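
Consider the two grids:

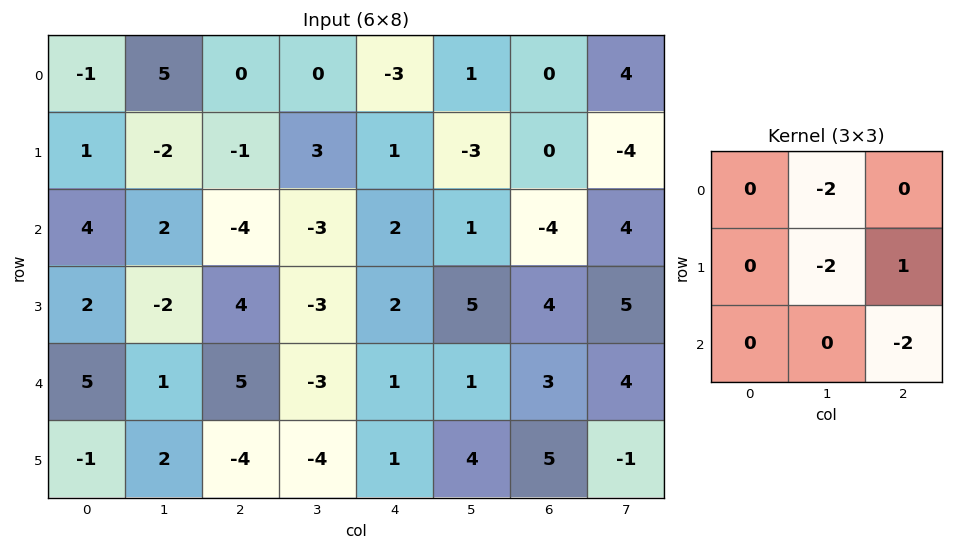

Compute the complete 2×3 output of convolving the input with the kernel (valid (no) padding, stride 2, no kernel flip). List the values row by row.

1 -9 12
-6 12 -14

Output[0,0]: The receptive field on the input at this output position is [-1 5 0 / 1 -2 -1 / 4 2 -4]. Elementwise product with the kernel and sum: 5·-2 + -2·-2 + -1·1 + -4·-2.
Output[0,1]: The receptive field on the input at this output position is [0 0 -3 / -1 3 1 / -4 -3 2]. Elementwise product with the kernel and sum: 0·-2 + 3·-2 + 1·1 + 2·-2.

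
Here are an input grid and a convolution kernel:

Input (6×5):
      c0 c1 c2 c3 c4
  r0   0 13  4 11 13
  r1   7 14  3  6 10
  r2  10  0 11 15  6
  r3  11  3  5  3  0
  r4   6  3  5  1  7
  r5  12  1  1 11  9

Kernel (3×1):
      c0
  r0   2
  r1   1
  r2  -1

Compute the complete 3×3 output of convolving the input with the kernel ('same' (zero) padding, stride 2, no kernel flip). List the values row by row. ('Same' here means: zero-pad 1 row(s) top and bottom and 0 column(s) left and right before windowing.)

-7 1 3
13 12 26
16 14 -2

Output[0,0]: The receptive field on the zero-padded input at this output position is [0 / 0 / 7]. Elementwise product with the kernel and sum: 0·2 + 0·1 + 7·-1.
Output[0,1]: The receptive field on the zero-padded input at this output position is [0 / 4 / 3]. Elementwise product with the kernel and sum: 0·2 + 4·1 + 3·-1.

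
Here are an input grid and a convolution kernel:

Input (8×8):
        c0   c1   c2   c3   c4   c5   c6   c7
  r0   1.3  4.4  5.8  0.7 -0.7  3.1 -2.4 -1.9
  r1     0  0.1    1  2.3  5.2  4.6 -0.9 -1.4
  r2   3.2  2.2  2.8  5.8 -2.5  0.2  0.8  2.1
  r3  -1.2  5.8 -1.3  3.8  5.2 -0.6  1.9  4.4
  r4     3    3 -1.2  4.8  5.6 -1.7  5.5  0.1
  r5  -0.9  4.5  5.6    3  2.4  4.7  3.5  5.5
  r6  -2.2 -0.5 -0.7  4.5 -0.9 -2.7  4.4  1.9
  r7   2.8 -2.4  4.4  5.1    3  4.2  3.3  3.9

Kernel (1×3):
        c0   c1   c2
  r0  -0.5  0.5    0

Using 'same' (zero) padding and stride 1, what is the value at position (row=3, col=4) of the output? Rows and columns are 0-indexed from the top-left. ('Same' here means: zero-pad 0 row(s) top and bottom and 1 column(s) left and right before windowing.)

0.7

The receptive field on the zero-padded input at this output position is [3.8 5.2 -0.6]. Elementwise product with the kernel and sum: 3.8·-0.5 + 5.2·0.5.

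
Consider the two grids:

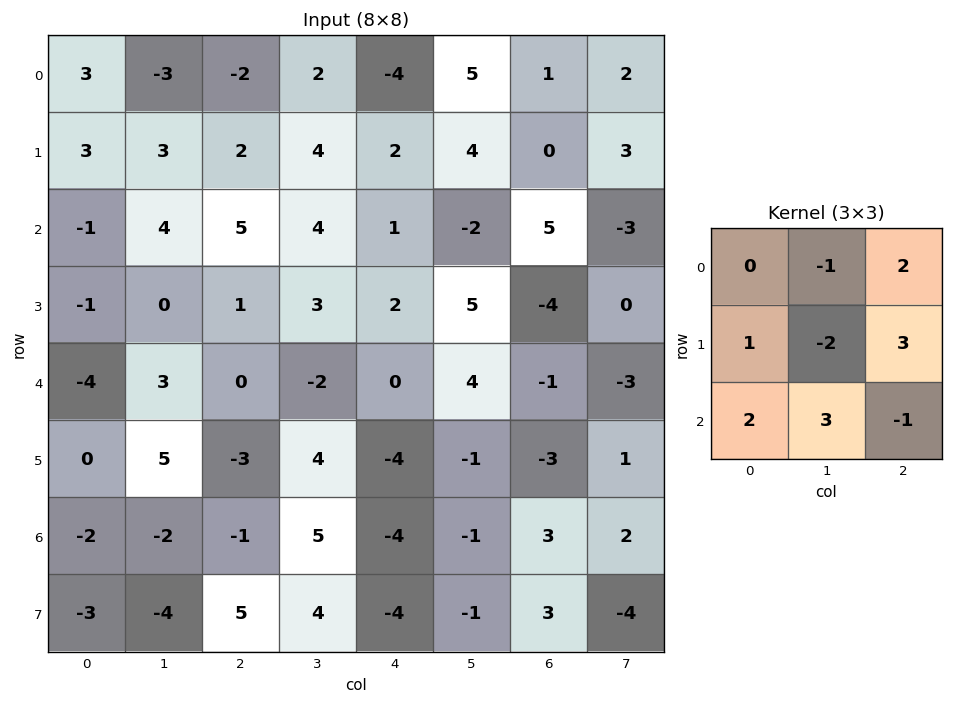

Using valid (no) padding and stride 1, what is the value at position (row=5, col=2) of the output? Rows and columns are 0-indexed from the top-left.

-9

The receptive field on the input at this output position is [-3 4 -4 / -1 5 -4 / 5 4 -4]. Elementwise product with the kernel and sum: 4·-1 + -4·2 + -1·1 + 5·-2 + -4·3 + 5·2 + 4·3 + -4·-1.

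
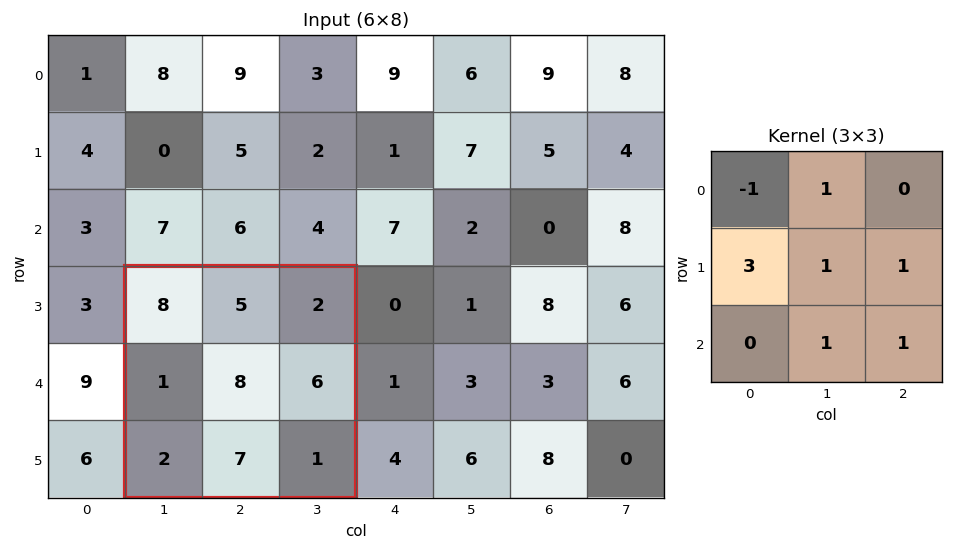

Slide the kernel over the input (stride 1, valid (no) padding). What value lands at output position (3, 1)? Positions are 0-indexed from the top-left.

The receptive field on the input at this output position is [8 5 2 / 1 8 6 / 2 7 1]. Elementwise product with the kernel and sum: 8·-1 + 5·1 + 1·3 + 8·1 + 6·1 + 7·1 + 1·1.

22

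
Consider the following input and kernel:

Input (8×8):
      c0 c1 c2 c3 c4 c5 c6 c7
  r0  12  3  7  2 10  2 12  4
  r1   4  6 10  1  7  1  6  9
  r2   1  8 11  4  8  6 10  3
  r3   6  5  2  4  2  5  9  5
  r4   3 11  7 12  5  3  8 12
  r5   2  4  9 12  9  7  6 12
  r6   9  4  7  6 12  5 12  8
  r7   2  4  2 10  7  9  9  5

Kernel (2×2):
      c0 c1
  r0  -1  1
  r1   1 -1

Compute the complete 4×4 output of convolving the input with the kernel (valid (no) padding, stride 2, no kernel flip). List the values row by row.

-11 4 -2 -11
8 -9 -5 -3
6 2 0 -2
-7 -9 -9 0

Output[0,0]: The receptive field on the input at this output position is [12 3 / 4 6]. Elementwise product with the kernel and sum: 12·-1 + 3·1 + 4·1 + 6·-1.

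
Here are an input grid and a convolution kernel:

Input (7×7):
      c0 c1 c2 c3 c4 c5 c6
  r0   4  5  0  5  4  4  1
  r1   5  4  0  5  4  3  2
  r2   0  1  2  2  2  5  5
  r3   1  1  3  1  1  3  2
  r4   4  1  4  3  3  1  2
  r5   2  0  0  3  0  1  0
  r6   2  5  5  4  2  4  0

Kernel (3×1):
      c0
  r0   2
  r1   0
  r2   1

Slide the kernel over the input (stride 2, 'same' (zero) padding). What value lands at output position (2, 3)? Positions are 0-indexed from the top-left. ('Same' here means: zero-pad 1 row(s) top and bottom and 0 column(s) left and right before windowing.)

4

The receptive field on the zero-padded input at this output position is [2 / 2 / 0]. Elementwise product with the kernel and sum: 2·2 + 0·1.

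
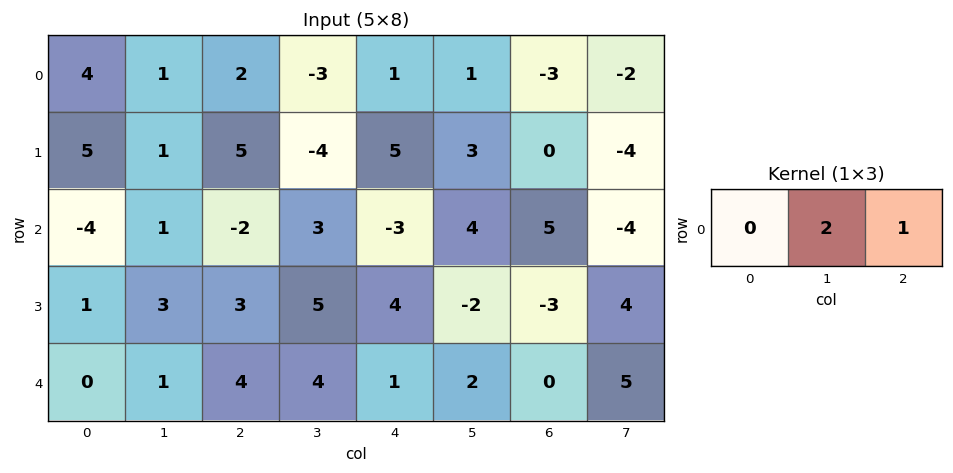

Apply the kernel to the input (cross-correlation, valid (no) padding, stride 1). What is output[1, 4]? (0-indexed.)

The receptive field on the input at this output position is [5 3 0]. Elementwise product with the kernel and sum: 3·2 + 0·1.

6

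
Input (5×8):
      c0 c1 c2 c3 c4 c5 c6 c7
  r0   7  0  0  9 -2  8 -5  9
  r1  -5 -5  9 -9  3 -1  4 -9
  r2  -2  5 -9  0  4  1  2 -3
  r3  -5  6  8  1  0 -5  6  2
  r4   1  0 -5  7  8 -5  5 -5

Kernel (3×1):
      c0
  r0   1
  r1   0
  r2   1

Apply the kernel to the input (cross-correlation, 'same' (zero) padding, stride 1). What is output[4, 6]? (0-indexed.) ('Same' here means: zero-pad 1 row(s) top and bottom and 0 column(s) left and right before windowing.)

6

The receptive field on the zero-padded input at this output position is [6 / 5 / 0]. Elementwise product with the kernel and sum: 6·1 + 0·1.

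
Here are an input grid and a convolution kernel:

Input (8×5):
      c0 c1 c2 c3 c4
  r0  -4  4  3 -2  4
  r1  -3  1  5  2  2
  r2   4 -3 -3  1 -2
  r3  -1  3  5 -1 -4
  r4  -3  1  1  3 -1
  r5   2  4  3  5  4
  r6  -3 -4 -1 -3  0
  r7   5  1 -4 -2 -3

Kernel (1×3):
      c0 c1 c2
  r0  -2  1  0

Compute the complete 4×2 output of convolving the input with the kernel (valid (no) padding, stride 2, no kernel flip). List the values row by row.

12 -8
-11 7
7 1
2 -1

Output[0,0]: The receptive field on the input at this output position is [-4 4 3]. Elementwise product with the kernel and sum: -4·-2 + 4·1.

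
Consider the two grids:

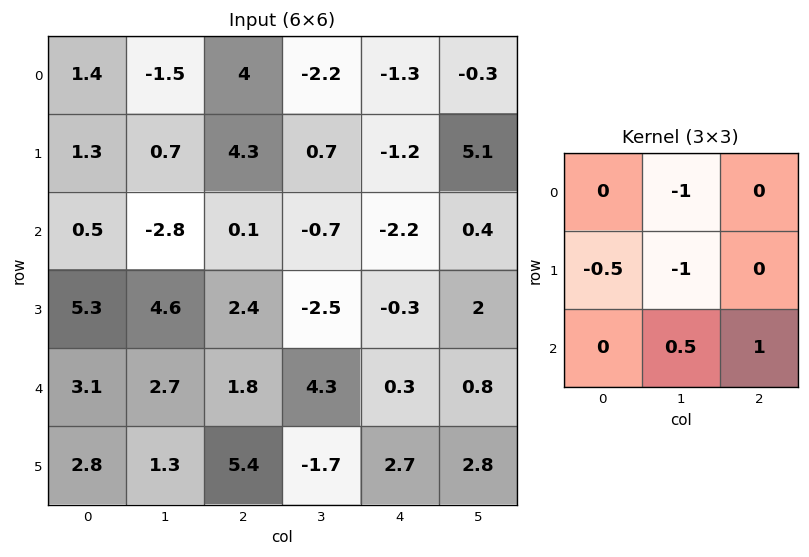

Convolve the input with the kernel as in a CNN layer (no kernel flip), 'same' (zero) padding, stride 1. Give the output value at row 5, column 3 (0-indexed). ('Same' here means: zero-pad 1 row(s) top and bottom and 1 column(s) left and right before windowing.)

The receptive field on the zero-padded input at this output position is [1.8 4.3 0.3 / 5.4 -1.7 2.7 / 0 0 0]. Elementwise product with the kernel and sum: 4.3·-1 + 5.4·-0.5 + -1.7·-1 + 0·0.5 + 0·1.

-5.3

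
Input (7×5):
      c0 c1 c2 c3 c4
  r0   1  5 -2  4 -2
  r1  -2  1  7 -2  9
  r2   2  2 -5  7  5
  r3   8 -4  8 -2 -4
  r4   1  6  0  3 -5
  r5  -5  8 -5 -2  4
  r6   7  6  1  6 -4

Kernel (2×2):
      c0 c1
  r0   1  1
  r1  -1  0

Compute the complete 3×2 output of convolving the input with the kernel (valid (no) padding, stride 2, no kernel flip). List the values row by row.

Output[0,0]: The receptive field on the input at this output position is [1 5 / -2 1]. Elementwise product with the kernel and sum: 1·1 + 5·1 + -2·-1.

8 -5
-4 -6
12 8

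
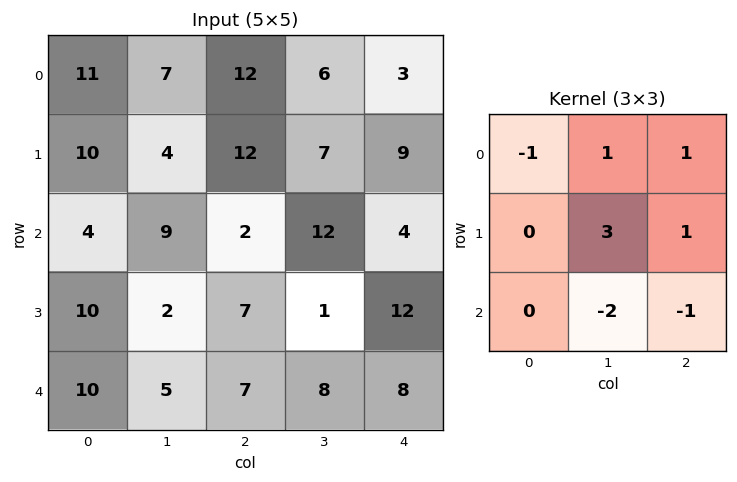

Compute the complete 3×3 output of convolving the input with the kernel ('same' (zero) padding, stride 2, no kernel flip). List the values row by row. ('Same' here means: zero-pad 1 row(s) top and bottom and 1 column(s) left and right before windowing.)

16 11 -9
13 18 -10
47 35 35

Output[0,0]: The receptive field on the zero-padded input at this output position is [0 0 0 / 0 11 7 / 0 10 4]. Elementwise product with the kernel and sum: 0·-1 + 0·1 + 0·1 + 11·3 + 7·1 + 10·-2 + 4·-1.
Output[0,1]: The receptive field on the zero-padded input at this output position is [0 0 0 / 7 12 6 / 4 12 7]. Elementwise product with the kernel and sum: 0·-1 + 0·1 + 0·1 + 12·3 + 6·1 + 12·-2 + 7·-1.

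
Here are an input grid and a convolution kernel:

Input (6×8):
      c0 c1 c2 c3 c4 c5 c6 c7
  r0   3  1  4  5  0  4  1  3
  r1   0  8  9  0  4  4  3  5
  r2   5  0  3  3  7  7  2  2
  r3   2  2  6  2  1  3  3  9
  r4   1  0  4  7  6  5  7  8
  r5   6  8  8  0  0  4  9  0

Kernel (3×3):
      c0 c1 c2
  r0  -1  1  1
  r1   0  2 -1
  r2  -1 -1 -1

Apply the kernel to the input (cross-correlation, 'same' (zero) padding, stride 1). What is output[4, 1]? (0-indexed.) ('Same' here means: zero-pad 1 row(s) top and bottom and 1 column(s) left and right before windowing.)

-20

The receptive field on the zero-padded input at this output position is [2 2 6 / 1 0 4 / 6 8 8]. Elementwise product with the kernel and sum: 2·-1 + 2·1 + 6·1 + 0·2 + 4·-1 + 6·-1 + 8·-1 + 8·-1.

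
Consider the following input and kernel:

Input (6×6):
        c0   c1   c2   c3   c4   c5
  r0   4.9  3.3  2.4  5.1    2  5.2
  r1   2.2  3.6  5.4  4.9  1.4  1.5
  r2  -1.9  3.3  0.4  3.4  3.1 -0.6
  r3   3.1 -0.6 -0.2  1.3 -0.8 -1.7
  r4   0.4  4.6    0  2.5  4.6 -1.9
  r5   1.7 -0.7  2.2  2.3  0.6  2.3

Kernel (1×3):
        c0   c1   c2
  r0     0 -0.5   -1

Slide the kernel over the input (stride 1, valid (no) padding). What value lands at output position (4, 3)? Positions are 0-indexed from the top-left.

-0.4

The receptive field on the input at this output position is [2.5 4.6 -1.9]. Elementwise product with the kernel and sum: 4.6·-0.5 + -1.9·-1.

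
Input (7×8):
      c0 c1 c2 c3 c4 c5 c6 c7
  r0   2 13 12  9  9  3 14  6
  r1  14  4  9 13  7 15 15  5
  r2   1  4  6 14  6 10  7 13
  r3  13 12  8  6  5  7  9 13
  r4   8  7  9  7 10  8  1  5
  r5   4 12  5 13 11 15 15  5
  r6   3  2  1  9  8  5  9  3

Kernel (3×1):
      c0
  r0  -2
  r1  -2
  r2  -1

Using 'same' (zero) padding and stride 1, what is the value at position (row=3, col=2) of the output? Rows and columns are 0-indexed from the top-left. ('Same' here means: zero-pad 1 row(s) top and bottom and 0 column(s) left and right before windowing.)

The receptive field on the zero-padded input at this output position is [6 / 8 / 9]. Elementwise product with the kernel and sum: 6·-2 + 8·-2 + 9·-1.

-37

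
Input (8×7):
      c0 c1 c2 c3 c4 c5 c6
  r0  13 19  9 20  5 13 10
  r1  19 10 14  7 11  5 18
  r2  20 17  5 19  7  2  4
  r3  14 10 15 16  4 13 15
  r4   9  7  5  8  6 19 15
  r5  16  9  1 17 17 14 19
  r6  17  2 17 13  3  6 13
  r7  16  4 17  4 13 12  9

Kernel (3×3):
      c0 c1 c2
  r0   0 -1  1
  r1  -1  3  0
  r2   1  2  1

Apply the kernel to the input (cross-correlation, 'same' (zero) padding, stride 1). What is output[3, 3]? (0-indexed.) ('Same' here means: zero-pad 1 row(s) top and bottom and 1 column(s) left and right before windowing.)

48

The receptive field on the zero-padded input at this output position is [5 19 7 / 15 16 4 / 5 8 6]. Elementwise product with the kernel and sum: 19·-1 + 7·1 + 15·-1 + 16·3 + 5·1 + 8·2 + 6·1.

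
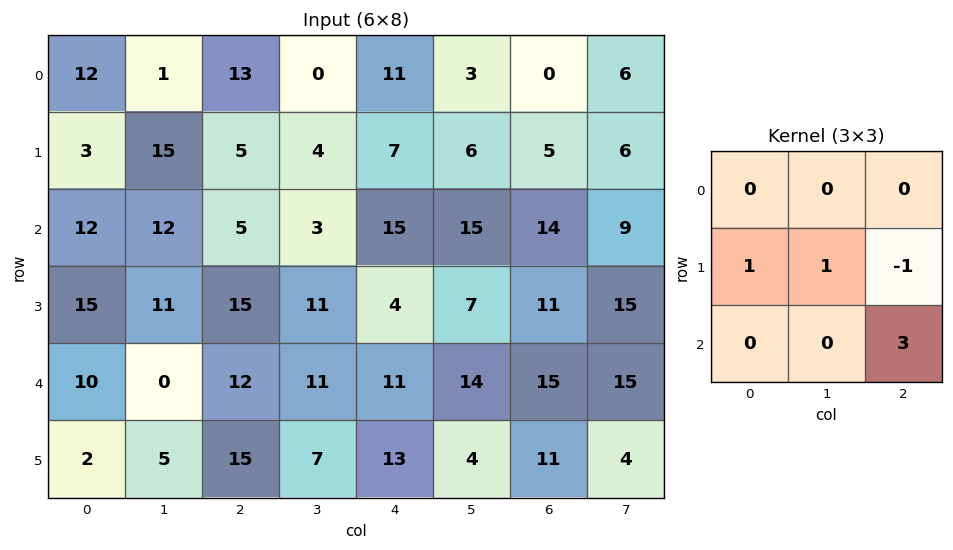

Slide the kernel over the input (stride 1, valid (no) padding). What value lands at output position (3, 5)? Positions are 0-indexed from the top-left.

The receptive field on the input at this output position is [7 11 15 / 14 15 15 / 4 11 4]. Elementwise product with the kernel and sum: 14·1 + 15·1 + 15·-1 + 4·3.

26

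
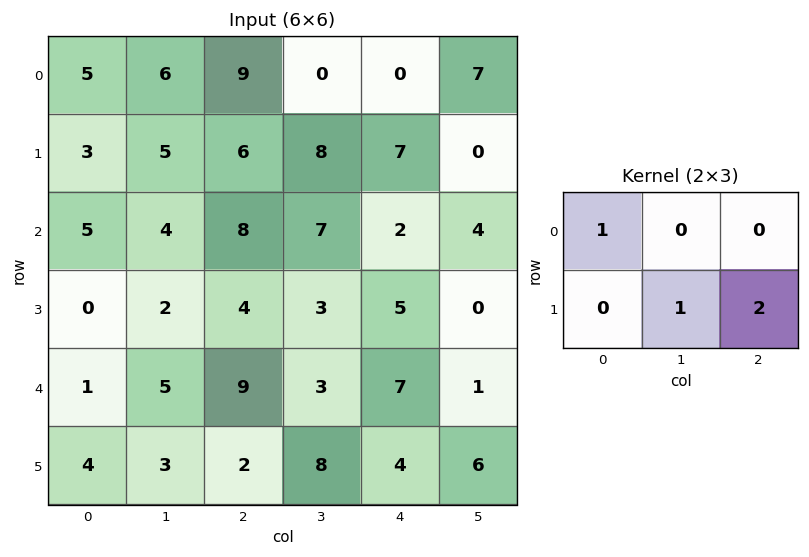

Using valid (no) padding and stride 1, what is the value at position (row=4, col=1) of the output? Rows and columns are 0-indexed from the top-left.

The receptive field on the input at this output position is [5 9 3 / 3 2 8]. Elementwise product with the kernel and sum: 5·1 + 2·1 + 8·2.

23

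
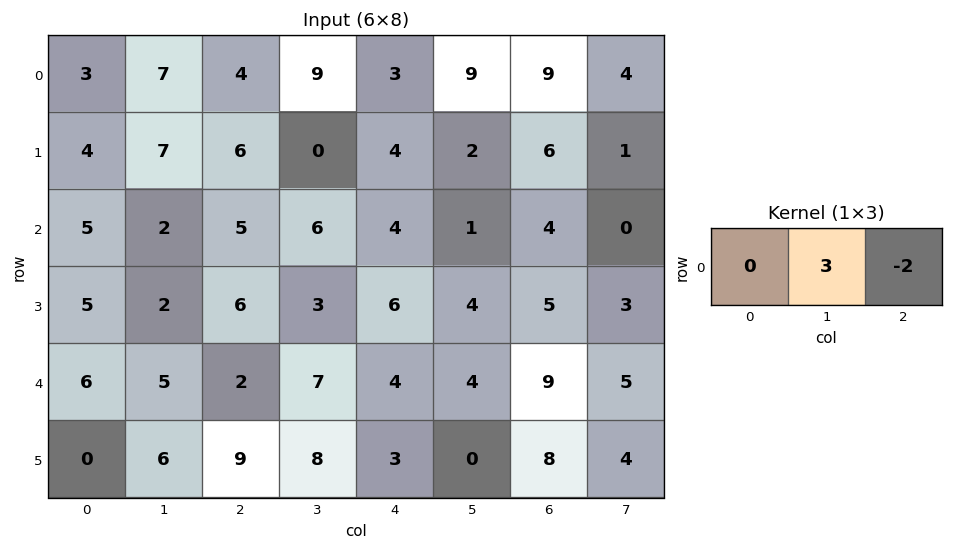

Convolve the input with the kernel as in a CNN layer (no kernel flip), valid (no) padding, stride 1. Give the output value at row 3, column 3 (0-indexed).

10

The receptive field on the input at this output position is [3 6 4]. Elementwise product with the kernel and sum: 6·3 + 4·-2.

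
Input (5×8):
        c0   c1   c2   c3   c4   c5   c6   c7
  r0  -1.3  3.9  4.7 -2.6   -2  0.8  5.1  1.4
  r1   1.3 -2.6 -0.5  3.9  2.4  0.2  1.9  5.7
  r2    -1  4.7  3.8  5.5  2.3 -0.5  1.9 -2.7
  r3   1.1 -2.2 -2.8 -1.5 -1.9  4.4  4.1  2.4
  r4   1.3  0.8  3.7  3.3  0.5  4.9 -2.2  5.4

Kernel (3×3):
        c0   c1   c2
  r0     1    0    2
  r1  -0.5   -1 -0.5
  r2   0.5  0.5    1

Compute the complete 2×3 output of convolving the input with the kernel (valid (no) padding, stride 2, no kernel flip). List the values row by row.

15.95 2.8 8.65
14.4 16.25 1.1

Output[0,0]: The receptive field on the input at this output position is [-1.3 3.9 4.7 / 1.3 -2.6 -0.5 / -1 4.7 3.8]. Elementwise product with the kernel and sum: -1.3·1 + 4.7·2 + 1.3·-0.5 + -2.6·-1 + -0.5·-0.5 + -1·0.5 + 4.7·0.5 + 3.8·1.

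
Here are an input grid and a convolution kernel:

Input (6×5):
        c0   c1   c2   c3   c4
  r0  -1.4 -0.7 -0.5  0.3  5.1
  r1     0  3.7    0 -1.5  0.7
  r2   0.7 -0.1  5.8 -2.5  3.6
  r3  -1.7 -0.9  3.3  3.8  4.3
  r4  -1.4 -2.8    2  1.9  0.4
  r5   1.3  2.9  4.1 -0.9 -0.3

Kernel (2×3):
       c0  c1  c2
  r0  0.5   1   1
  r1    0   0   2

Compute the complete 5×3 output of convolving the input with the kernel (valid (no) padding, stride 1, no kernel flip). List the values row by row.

-1.9 -3.55 6.55
15.3 -4.65 6.4
12.65 10.85 12.6
5.55 10.45 10.55
6.7 0.7 2.7

Output[0,0]: The receptive field on the input at this output position is [-1.4 -0.7 -0.5 / 0 3.7 0]. Elementwise product with the kernel and sum: -1.4·0.5 + -0.7·1 + -0.5·1 + 0·2.
Output[0,1]: The receptive field on the input at this output position is [-0.7 -0.5 0.3 / 3.7 0 -1.5]. Elementwise product with the kernel and sum: -0.7·0.5 + -0.5·1 + 0.3·1 + -1.5·2.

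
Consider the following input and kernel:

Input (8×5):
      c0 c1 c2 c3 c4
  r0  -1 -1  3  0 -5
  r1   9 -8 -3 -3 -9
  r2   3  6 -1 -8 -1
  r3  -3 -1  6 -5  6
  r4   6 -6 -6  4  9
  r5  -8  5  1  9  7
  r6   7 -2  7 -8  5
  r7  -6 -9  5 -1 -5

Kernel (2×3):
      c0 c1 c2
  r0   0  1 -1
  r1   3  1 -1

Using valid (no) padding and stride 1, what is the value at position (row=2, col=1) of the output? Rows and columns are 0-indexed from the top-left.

15

The receptive field on the input at this output position is [6 -1 -8 / -1 6 -5]. Elementwise product with the kernel and sum: -1·1 + -8·-1 + -1·3 + 6·1 + -5·-1.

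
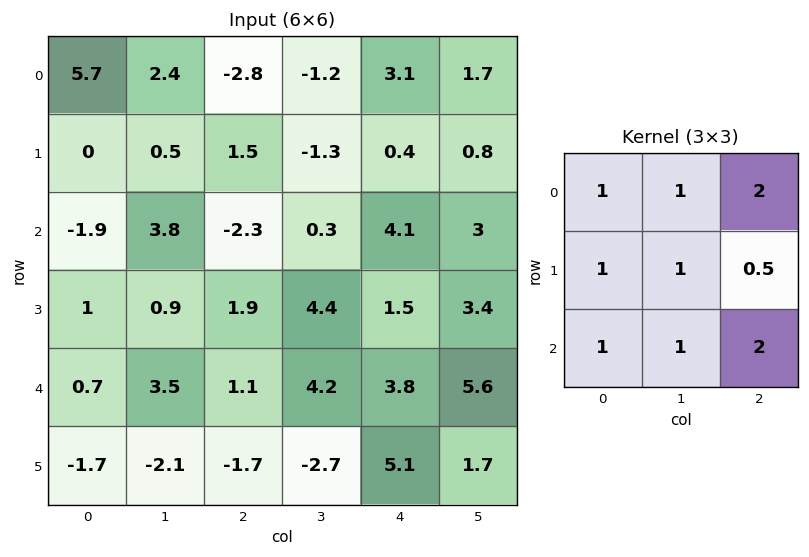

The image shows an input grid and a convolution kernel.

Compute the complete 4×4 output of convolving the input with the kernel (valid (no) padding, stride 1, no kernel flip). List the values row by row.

Output[0,0]: The receptive field on the input at this output position is [5.7 2.4 -2.8 / 0 0.5 1.5 / -1.9 3.8 -2.3]. Elementwise product with the kernel and sum: 5.7·1 + 2.4·1 + -2.8·2 + 0·1 + 0.5·1 + 1.5·0.5 + -1.9·1 + 3.8·1 + -2.3·2.
Output[0,1]: The receptive field on the input at this output position is [2.4 -2.8 -1.2 / 0.5 1.5 -1.3 / 3.8 -2.3 0.3]. Elementwise product with the kernel and sum: 2.4·1 + -2.8·1 + -1.2·2 + 0.5·1 + 1.5·1 + -1.3·0.5 + 3.8·1 + -2.3·1 + 0.3·2.

1.05 0.65 8.8 15.2
9.95 12.65 10.35 19.3
6.55 20.1 26.15 37.2
3.25 9.1 22.3 29.3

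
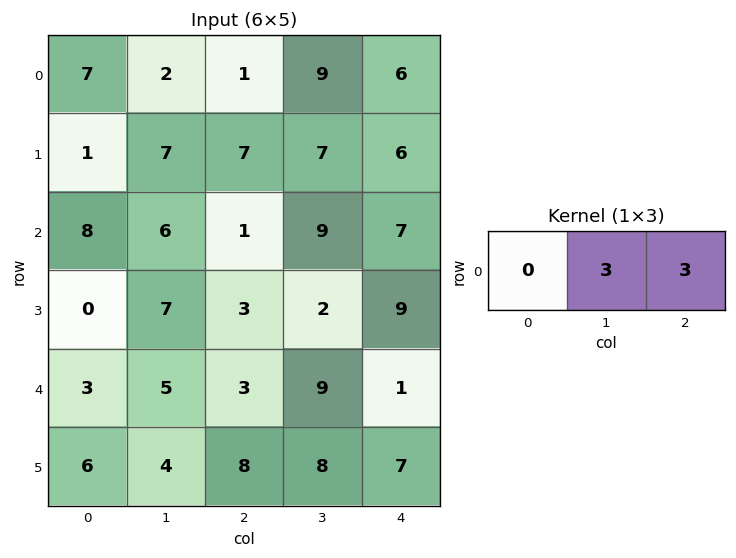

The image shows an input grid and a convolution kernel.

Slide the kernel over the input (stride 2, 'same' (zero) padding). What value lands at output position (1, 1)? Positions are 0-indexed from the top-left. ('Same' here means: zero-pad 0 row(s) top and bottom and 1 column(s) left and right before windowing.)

30

The receptive field on the zero-padded input at this output position is [6 1 9]. Elementwise product with the kernel and sum: 1·3 + 9·3.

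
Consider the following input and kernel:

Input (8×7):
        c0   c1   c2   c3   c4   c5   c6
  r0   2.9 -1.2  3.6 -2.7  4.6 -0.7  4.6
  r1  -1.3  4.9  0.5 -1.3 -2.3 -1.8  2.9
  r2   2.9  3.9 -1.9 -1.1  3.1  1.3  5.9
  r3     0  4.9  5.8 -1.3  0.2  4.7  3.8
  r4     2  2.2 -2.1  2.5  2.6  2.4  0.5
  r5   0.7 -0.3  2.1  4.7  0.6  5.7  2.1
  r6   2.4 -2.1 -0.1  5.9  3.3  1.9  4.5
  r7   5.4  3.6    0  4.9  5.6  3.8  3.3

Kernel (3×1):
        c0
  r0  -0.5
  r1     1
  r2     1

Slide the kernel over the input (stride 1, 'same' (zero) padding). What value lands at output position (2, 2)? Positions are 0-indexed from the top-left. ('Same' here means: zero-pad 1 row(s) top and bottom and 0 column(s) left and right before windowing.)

The receptive field on the zero-padded input at this output position is [0.5 / -1.9 / 5.8]. Elementwise product with the kernel and sum: 0.5·-0.5 + -1.9·1 + 5.8·1.

3.65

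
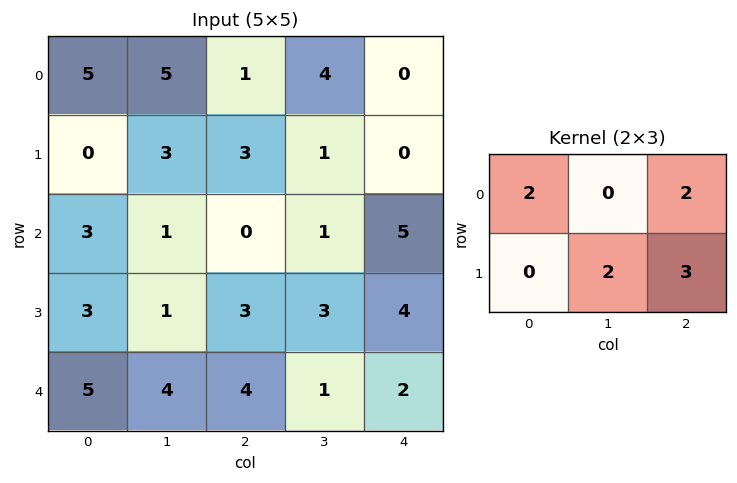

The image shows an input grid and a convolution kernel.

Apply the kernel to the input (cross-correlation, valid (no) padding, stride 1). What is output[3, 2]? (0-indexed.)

The receptive field on the input at this output position is [3 3 4 / 4 1 2]. Elementwise product with the kernel and sum: 3·2 + 4·2 + 1·2 + 2·3.

22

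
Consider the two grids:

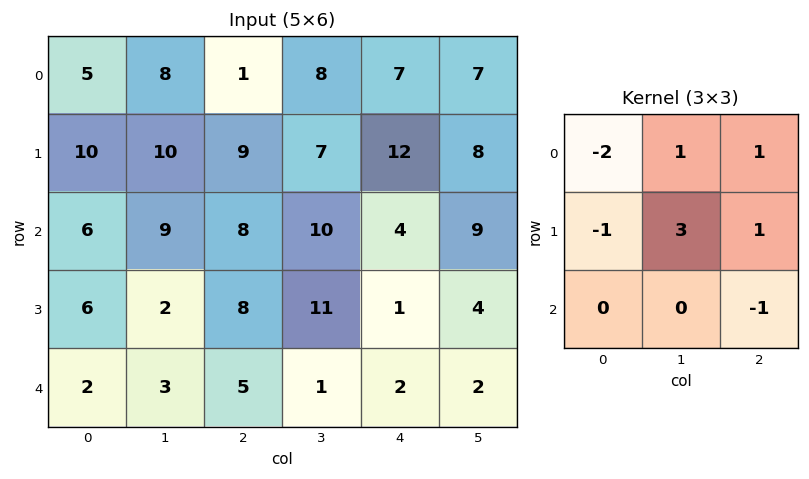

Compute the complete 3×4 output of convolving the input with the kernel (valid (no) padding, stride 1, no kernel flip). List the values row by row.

Output[0,0]: The receptive field on the input at this output position is [5 8 1 / 10 10 9 / 6 9 8]. Elementwise product with the kernel and sum: 5·-2 + 8·1 + 1·1 + 10·-1 + 10·3 + 9·1 + 8·-1.

20 7 33 26
20 10 26 13
8 32 22 -13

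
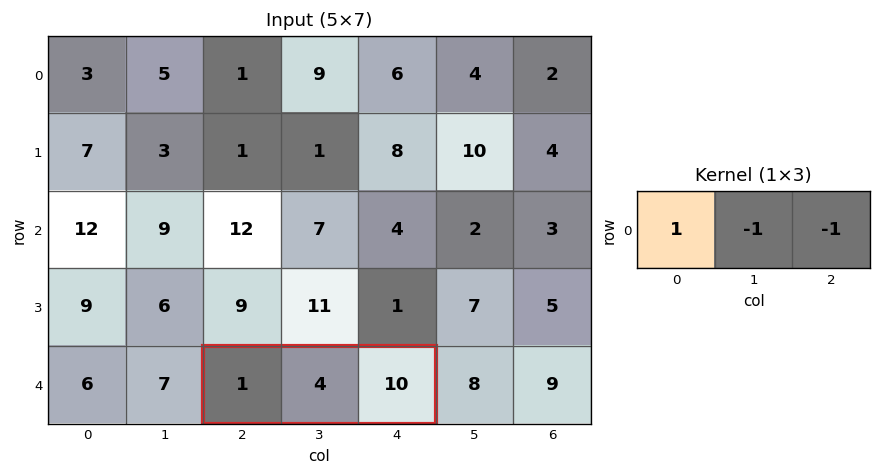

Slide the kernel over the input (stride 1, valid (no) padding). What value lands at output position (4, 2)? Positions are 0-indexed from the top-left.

-13

The receptive field on the input at this output position is [1 4 10]. Elementwise product with the kernel and sum: 1·1 + 4·-1 + 10·-1.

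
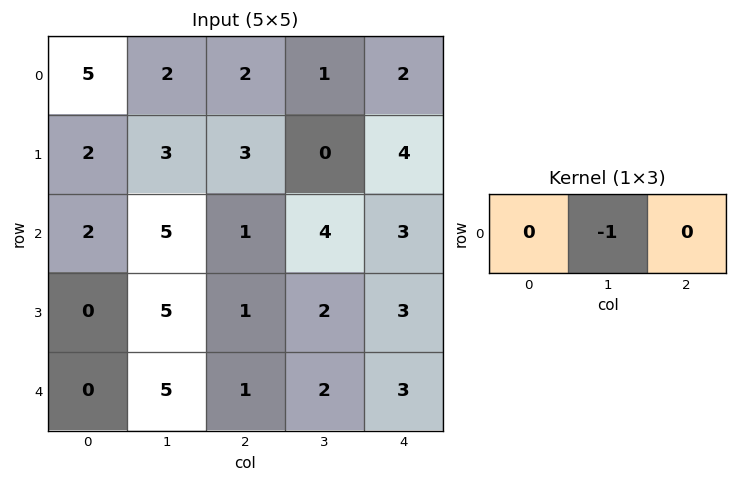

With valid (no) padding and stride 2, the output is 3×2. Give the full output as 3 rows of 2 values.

-2 -1
-5 -4
-5 -2

Output[0,0]: The receptive field on the input at this output position is [5 2 2]. Elementwise product with the kernel and sum: 2·-1.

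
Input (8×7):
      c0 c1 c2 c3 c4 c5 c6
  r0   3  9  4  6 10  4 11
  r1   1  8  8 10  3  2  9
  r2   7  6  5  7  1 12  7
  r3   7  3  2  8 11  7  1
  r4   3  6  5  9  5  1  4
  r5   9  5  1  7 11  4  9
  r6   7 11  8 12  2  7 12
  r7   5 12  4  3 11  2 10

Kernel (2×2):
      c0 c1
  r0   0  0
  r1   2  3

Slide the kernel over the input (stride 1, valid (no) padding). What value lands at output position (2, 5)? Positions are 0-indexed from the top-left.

The receptive field on the input at this output position is [12 7 / 7 1]. Elementwise product with the kernel and sum: 7·2 + 1·3.

17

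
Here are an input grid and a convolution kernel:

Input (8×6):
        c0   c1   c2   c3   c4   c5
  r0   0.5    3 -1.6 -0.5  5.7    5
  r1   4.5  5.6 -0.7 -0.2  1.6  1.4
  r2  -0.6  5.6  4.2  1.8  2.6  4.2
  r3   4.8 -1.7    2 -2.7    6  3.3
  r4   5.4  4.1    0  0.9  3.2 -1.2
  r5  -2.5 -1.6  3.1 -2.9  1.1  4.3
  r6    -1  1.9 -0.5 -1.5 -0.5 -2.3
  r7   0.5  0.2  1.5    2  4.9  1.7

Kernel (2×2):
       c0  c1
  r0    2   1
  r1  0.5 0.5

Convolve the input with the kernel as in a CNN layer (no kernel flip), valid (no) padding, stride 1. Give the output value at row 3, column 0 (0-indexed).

12.65

The receptive field on the input at this output position is [4.8 -1.7 / 5.4 4.1]. Elementwise product with the kernel and sum: 4.8·2 + -1.7·1 + 5.4·0.5 + 4.1·0.5.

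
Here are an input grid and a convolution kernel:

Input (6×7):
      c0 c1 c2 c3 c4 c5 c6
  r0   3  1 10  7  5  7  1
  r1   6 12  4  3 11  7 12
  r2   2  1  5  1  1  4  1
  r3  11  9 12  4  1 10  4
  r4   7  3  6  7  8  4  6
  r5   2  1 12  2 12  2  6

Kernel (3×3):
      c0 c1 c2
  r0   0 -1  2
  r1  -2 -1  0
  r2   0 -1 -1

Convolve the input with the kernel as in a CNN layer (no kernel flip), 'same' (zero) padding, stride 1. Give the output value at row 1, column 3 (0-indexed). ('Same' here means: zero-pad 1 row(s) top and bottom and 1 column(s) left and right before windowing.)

The receptive field on the zero-padded input at this output position is [10 7 5 / 4 3 11 / 5 1 1]. Elementwise product with the kernel and sum: 7·-1 + 5·2 + 4·-2 + 3·-1 + 1·-1 + 1·-1.

-10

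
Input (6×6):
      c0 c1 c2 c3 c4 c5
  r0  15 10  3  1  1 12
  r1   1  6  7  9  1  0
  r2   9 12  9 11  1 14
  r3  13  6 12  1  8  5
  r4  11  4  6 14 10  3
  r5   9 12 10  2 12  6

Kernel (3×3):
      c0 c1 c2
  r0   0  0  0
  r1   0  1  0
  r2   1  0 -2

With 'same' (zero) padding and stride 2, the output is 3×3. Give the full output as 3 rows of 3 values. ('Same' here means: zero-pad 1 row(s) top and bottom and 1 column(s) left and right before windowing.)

3 -9 10
-3 13 -8
-13 14 0

Output[0,0]: The receptive field on the zero-padded input at this output position is [0 0 0 / 0 15 10 / 0 1 6]. Elementwise product with the kernel and sum: 15·1 + 0·1 + 6·-2.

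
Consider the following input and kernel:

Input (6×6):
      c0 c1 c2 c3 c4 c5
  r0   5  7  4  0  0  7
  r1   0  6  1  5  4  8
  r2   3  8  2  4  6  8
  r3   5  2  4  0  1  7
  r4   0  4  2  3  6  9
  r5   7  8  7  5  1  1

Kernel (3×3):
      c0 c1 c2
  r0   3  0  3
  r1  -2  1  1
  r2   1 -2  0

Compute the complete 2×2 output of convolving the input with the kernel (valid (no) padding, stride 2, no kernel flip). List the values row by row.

21 13
3 13

Output[0,0]: The receptive field on the input at this output position is [5 7 4 / 0 6 1 / 3 8 2]. Elementwise product with the kernel and sum: 5·3 + 4·3 + 0·-2 + 6·1 + 1·1 + 3·1 + 8·-2.
Output[0,1]: The receptive field on the input at this output position is [4 0 0 / 1 5 4 / 2 4 6]. Elementwise product with the kernel and sum: 4·3 + 0·3 + 1·-2 + 5·1 + 4·1 + 2·1 + 4·-2.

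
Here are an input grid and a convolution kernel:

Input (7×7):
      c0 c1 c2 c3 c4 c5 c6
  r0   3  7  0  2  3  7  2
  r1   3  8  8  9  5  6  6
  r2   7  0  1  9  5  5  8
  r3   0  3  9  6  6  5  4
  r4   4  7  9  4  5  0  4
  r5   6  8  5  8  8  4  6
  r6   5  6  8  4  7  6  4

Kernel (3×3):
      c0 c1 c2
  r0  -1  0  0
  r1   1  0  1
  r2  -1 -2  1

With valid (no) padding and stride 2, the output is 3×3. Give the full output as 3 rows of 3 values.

2 -1 1
-7 2 4
-2 -5 -6

Output[0,0]: The receptive field on the input at this output position is [3 7 0 / 3 8 8 / 7 0 1]. Elementwise product with the kernel and sum: 3·-1 + 3·1 + 8·1 + 7·-1 + 0·-2 + 1·1.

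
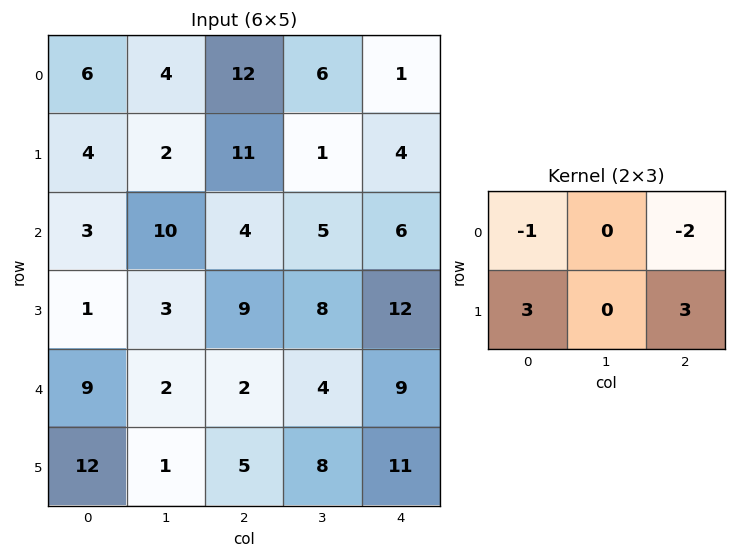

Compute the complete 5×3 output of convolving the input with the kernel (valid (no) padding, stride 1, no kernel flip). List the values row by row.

Output[0,0]: The receptive field on the input at this output position is [6 4 12 / 4 2 11]. Elementwise product with the kernel and sum: 6·-1 + 12·-2 + 4·3 + 11·3.

15 -7 31
-5 41 11
19 13 47
14 -1 0
38 17 28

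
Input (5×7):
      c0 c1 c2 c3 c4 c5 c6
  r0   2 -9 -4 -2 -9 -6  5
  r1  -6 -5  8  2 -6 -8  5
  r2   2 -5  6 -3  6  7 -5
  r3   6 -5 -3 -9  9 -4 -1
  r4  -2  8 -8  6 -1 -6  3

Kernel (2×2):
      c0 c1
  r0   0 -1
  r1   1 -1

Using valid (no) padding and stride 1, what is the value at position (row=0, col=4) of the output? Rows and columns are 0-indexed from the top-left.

The receptive field on the input at this output position is [-9 -6 / -6 -8]. Elementwise product with the kernel and sum: -6·-1 + -6·1 + -8·-1.

8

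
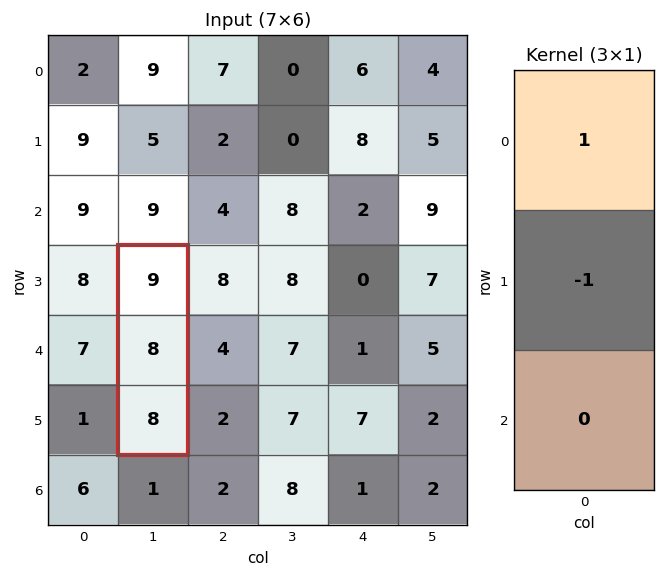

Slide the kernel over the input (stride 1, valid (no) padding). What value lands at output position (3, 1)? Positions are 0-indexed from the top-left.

1

The receptive field on the input at this output position is [9 / 8 / 8]. Elementwise product with the kernel and sum: 9·1 + 8·-1.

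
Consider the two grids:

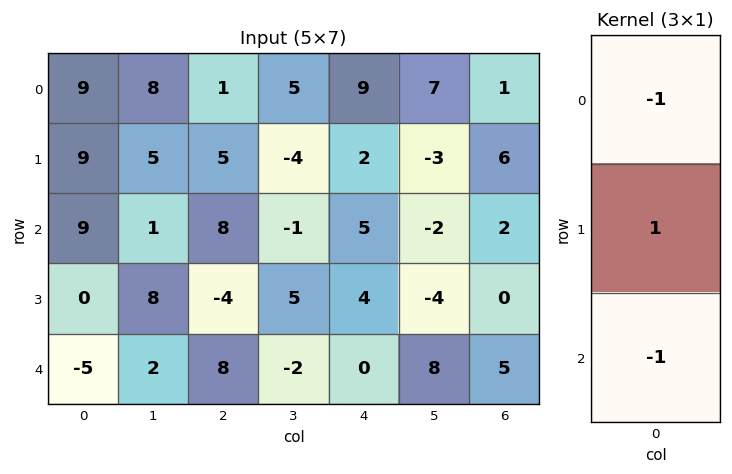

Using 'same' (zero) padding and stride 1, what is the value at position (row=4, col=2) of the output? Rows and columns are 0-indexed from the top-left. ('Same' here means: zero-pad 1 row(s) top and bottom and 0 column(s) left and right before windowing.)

The receptive field on the zero-padded input at this output position is [-4 / 8 / 0]. Elementwise product with the kernel and sum: -4·-1 + 8·1 + 0·-1.

12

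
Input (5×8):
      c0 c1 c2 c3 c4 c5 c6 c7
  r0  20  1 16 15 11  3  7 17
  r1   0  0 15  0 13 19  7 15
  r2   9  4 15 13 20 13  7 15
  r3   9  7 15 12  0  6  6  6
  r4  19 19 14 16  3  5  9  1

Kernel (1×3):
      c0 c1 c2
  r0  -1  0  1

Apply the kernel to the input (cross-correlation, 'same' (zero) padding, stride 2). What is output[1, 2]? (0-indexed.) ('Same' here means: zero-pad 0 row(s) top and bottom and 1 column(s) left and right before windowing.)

0

The receptive field on the zero-padded input at this output position is [13 20 13]. Elementwise product with the kernel and sum: 13·-1 + 13·1.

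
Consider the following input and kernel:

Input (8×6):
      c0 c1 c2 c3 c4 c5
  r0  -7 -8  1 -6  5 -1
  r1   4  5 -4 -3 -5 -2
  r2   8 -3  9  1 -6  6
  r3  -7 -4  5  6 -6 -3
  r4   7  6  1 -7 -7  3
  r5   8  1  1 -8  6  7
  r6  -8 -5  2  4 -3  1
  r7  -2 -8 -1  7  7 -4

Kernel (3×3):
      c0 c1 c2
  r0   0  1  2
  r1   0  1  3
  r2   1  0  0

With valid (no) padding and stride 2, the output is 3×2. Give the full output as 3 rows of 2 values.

Output[0,0]: The receptive field on the input at this output position is [-7 -8 1 / 4 5 -4 / 8 -3 9]. Elementwise product with the kernel and sum: -8·1 + 1·2 + 5·1 + -4·3 + 8·1.

-5 -5
33 -22
4 -9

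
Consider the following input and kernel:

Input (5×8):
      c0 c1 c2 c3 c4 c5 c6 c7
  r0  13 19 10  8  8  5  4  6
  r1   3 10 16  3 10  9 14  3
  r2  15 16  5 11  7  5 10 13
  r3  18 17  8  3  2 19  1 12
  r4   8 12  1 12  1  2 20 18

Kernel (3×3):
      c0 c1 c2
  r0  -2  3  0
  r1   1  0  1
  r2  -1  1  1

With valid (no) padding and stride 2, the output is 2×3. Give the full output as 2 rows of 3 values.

Output[0,0]: The receptive field on the input at this output position is [13 19 10 / 3 10 16 / 15 16 5]. Elementwise product with the kernel and sum: 13·-2 + 19·3 + 3·1 + 16·1 + 15·-1 + 16·1 + 5·1.
Output[0,1]: The receptive field on the input at this output position is [10 8 8 / 16 3 10 / 5 11 7]. Elementwise product with the kernel and sum: 10·-2 + 8·3 + 16·1 + 10·1 + 5·-1 + 11·1 + 7·1.

56 43 31
49 45 25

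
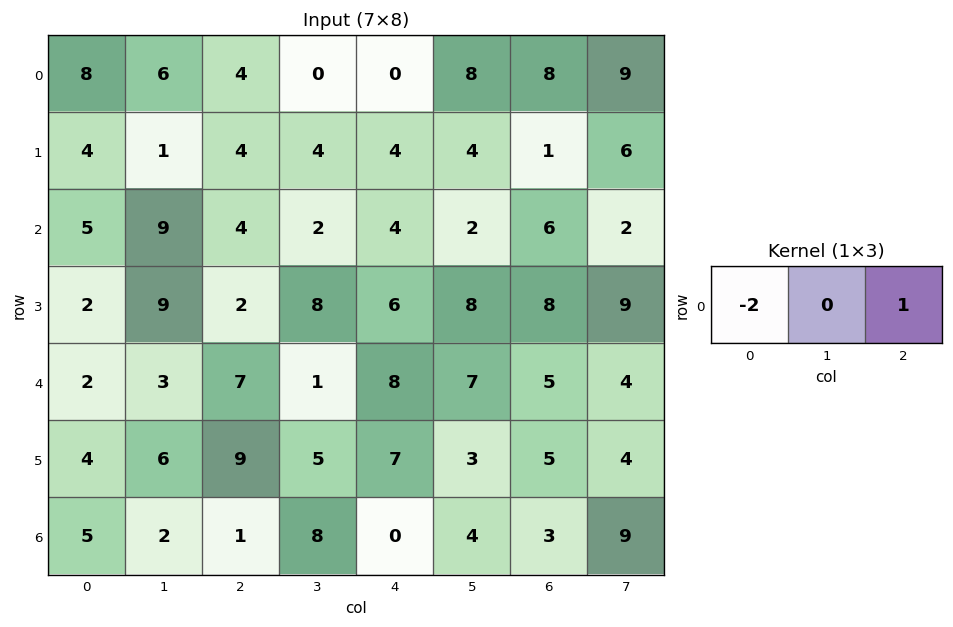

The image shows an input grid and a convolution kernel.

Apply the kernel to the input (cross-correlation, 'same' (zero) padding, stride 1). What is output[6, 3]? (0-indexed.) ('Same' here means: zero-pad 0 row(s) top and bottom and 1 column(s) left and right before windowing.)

-2

The receptive field on the zero-padded input at this output position is [1 8 0]. Elementwise product with the kernel and sum: 1·-2 + 0·1.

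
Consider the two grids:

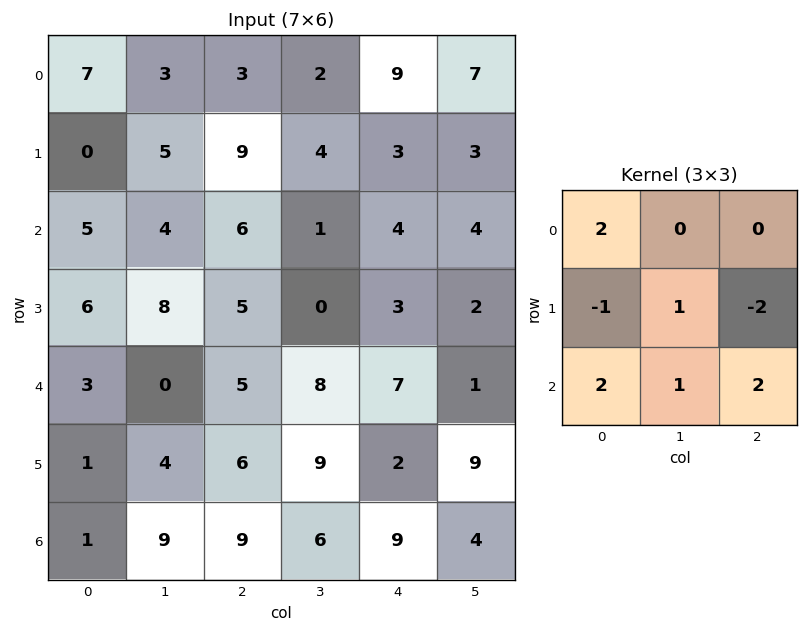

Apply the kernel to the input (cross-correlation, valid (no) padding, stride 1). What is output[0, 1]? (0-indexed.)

The receptive field on the input at this output position is [3 3 2 / 5 9 4 / 4 6 1]. Elementwise product with the kernel and sum: 3·2 + 5·-1 + 9·1 + 4·-2 + 4·2 + 6·1 + 1·2.

18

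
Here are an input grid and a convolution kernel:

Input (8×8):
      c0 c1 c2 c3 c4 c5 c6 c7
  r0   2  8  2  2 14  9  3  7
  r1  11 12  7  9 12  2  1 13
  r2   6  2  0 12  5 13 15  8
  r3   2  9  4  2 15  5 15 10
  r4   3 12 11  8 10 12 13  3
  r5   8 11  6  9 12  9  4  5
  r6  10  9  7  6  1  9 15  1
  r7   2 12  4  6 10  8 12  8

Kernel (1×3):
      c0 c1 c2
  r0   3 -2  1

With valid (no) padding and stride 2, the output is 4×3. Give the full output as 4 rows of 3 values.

-8 16 27
14 -19 4
-4 27 19
19 10 0

Output[0,0]: The receptive field on the input at this output position is [2 8 2]. Elementwise product with the kernel and sum: 2·3 + 8·-2 + 2·1.
Output[0,1]: The receptive field on the input at this output position is [2 2 14]. Elementwise product with the kernel and sum: 2·3 + 2·-2 + 14·1.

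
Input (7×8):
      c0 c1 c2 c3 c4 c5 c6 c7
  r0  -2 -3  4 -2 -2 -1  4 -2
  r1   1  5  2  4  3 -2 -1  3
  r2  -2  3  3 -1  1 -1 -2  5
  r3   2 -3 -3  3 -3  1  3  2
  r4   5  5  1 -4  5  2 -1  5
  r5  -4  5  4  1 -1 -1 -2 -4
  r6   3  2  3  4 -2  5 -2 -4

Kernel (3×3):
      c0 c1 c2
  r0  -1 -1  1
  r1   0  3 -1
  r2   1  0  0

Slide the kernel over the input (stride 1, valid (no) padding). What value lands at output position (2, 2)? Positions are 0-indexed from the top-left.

12

The receptive field on the input at this output position is [3 -1 1 / -3 3 -3 / 1 -4 5]. Elementwise product with the kernel and sum: 3·-1 + -1·-1 + 1·1 + 3·3 + -3·-1 + 1·1.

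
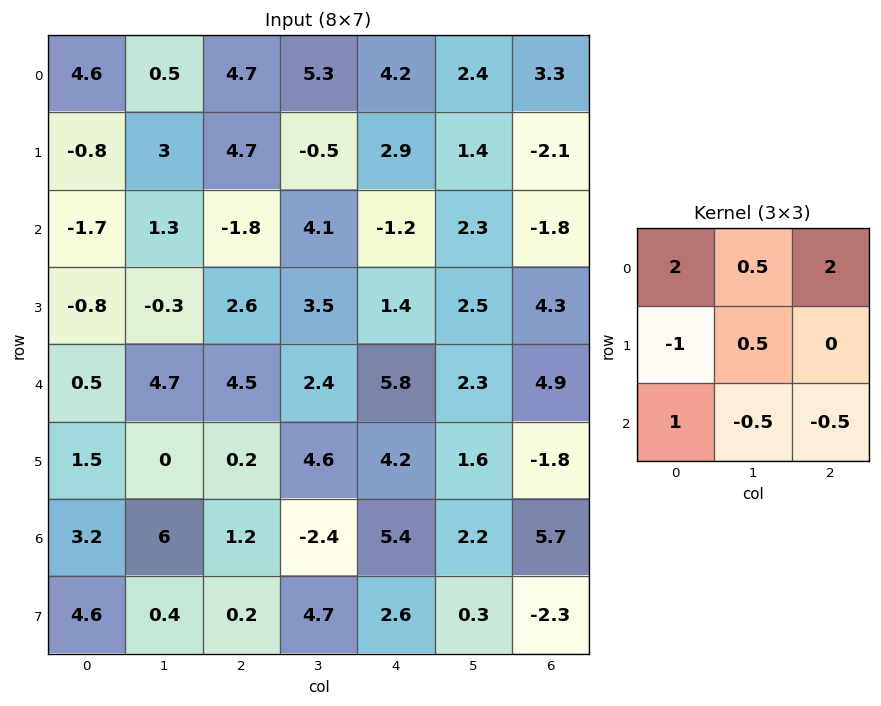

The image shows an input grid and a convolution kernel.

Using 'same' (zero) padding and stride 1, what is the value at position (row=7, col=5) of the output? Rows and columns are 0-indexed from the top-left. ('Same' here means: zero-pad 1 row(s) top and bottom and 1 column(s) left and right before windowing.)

20.85

The receptive field on the zero-padded input at this output position is [5.4 2.2 5.7 / 2.6 0.3 -2.3 / 0 0 0]. Elementwise product with the kernel and sum: 5.4·2 + 2.2·0.5 + 5.7·2 + 2.6·-1 + 0.3·0.5 + 0·1 + 0·-0.5 + 0·-0.5.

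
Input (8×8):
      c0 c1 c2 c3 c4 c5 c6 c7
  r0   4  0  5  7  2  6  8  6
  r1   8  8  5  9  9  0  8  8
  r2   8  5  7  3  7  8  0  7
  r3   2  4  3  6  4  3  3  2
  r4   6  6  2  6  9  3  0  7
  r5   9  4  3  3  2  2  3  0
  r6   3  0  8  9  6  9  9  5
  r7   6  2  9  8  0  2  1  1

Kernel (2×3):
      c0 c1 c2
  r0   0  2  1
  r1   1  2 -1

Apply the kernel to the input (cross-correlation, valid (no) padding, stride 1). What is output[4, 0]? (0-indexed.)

The receptive field on the input at this output position is [6 6 2 / 9 4 3]. Elementwise product with the kernel and sum: 6·2 + 2·1 + 9·1 + 4·2 + 3·-1.

28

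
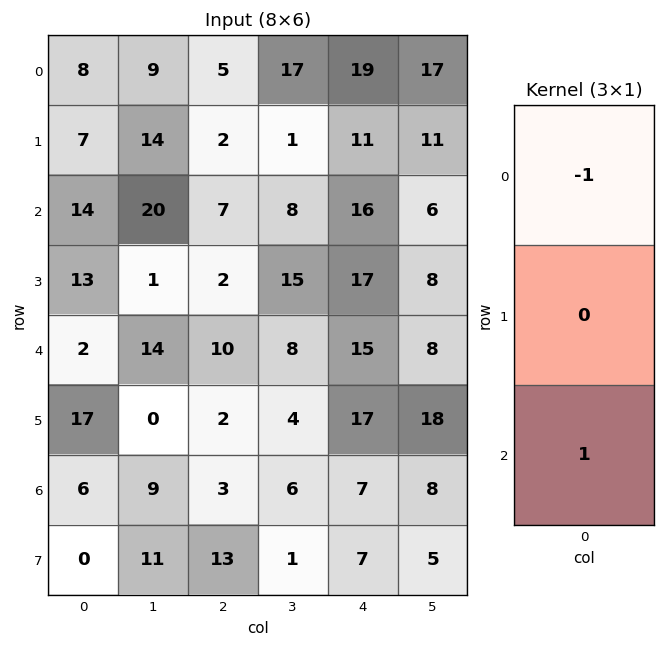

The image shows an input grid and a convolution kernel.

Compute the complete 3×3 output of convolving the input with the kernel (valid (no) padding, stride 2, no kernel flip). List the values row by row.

Output[0,0]: The receptive field on the input at this output position is [8 / 7 / 14]. Elementwise product with the kernel and sum: 8·-1 + 14·1.
Output[0,1]: The receptive field on the input at this output position is [5 / 2 / 7]. Elementwise product with the kernel and sum: 5·-1 + 7·1.

6 2 -3
-12 3 -1
4 -7 -8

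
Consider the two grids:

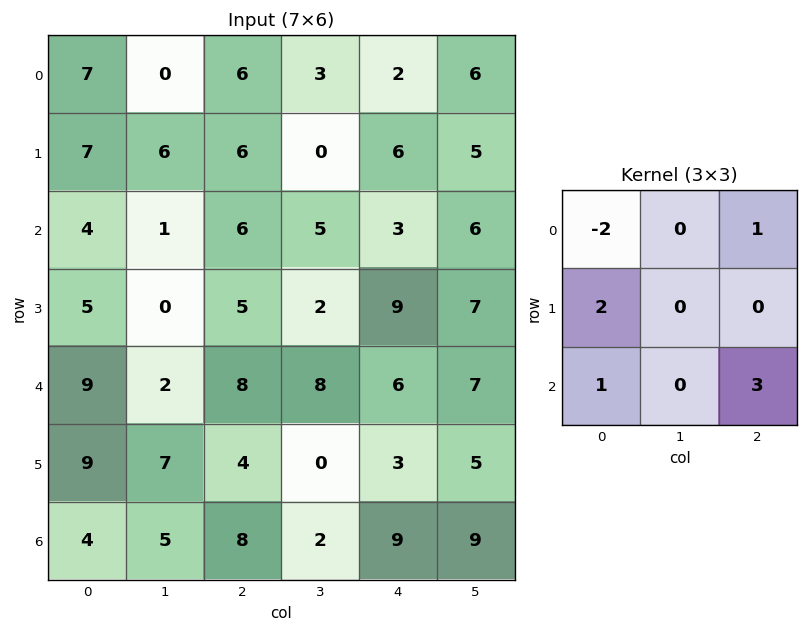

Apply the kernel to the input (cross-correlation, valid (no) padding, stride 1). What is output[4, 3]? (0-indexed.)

The receptive field on the input at this output position is [8 6 7 / 0 3 5 / 2 9 9]. Elementwise product with the kernel and sum: 8·-2 + 7·1 + 0·2 + 2·1 + 9·3.

20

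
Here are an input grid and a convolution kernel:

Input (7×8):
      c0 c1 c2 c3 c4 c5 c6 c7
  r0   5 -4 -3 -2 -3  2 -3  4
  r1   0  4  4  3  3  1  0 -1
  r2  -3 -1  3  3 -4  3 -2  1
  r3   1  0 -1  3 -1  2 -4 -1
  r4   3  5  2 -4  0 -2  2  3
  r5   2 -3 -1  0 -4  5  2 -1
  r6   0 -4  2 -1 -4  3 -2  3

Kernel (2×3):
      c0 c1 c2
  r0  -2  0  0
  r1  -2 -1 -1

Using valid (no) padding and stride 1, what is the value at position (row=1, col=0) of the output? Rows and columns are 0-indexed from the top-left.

4

The receptive field on the input at this output position is [0 4 4 / -3 -1 3]. Elementwise product with the kernel and sum: 0·-2 + -3·-2 + -1·-1 + 3·-1.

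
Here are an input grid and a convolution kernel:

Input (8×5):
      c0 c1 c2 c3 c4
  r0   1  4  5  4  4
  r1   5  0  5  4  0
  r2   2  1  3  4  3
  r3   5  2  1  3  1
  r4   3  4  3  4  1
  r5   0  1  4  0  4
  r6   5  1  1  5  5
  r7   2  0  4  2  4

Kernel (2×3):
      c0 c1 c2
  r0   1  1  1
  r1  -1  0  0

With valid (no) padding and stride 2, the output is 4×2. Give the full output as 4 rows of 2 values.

5 8
1 9
10 4
5 7

Output[0,0]: The receptive field on the input at this output position is [1 4 5 / 5 0 5]. Elementwise product with the kernel and sum: 1·1 + 4·1 + 5·1 + 5·-1.
Output[0,1]: The receptive field on the input at this output position is [5 4 4 / 5 4 0]. Elementwise product with the kernel and sum: 5·1 + 4·1 + 4·1 + 5·-1.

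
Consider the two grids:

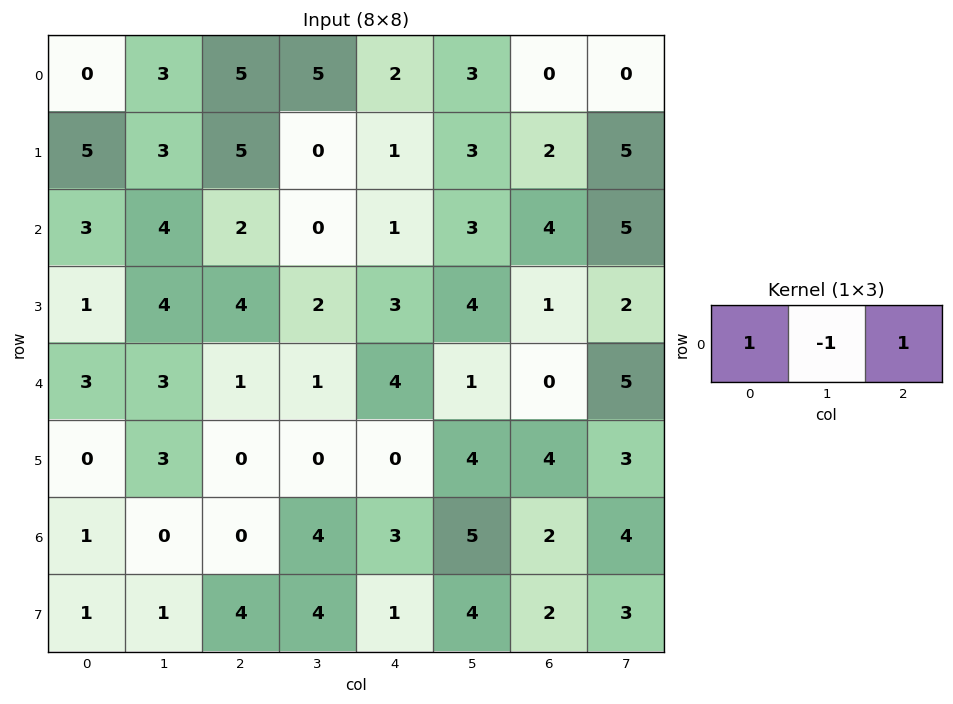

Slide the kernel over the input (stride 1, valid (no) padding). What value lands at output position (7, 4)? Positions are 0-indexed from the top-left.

The receptive field on the input at this output position is [1 4 2]. Elementwise product with the kernel and sum: 1·1 + 4·-1 + 2·1.

-1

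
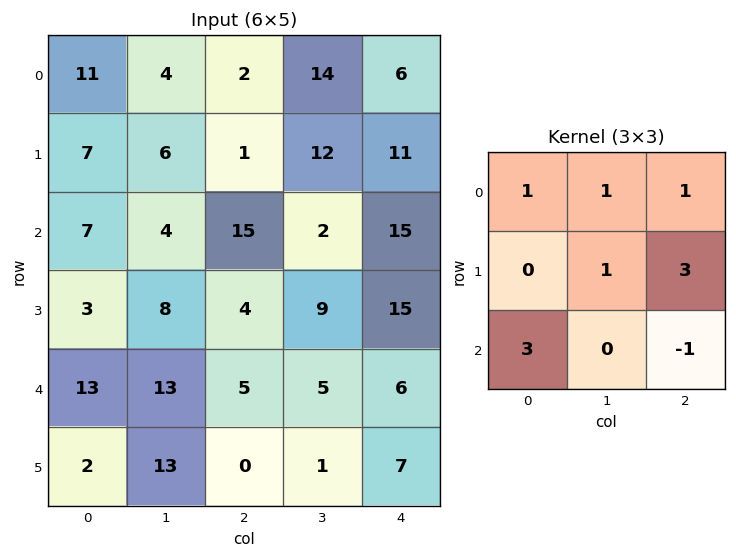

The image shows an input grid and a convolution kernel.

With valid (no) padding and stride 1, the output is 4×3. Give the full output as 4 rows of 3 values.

Output[0,0]: The receptive field on the input at this output position is [11 4 2 / 7 6 1 / 7 4 15]. Elementwise product with the kernel and sum: 11·1 + 4·1 + 2·1 + 6·1 + 1·3 + 7·3 + 15·-1.
Output[0,1]: The receptive field on the input at this output position is [4 2 14 / 6 1 12 / 4 15 2]. Elementwise product with the kernel and sum: 4·1 + 2·1 + 14·1 + 1·1 + 12·3 + 4·3 + 2·-1.

32 67 97
68 55 68
80 86 95
49 79 44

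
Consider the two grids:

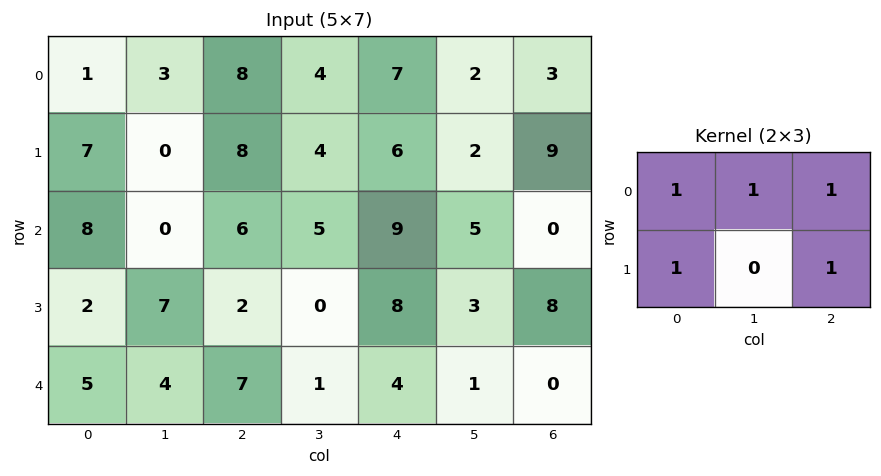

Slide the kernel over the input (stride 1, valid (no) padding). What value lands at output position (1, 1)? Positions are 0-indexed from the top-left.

The receptive field on the input at this output position is [0 8 4 / 0 6 5]. Elementwise product with the kernel and sum: 0·1 + 8·1 + 4·1 + 0·1 + 5·1.

17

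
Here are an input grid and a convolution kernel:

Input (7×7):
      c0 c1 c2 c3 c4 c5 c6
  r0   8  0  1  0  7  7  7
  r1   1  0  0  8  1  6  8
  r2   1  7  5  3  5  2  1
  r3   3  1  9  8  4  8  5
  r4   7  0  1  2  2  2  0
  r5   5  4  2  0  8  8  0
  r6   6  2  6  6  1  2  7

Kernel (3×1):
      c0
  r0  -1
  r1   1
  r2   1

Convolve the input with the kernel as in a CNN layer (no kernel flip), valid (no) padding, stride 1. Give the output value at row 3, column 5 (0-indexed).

2

The receptive field on the input at this output position is [8 / 2 / 8]. Elementwise product with the kernel and sum: 8·-1 + 2·1 + 8·1.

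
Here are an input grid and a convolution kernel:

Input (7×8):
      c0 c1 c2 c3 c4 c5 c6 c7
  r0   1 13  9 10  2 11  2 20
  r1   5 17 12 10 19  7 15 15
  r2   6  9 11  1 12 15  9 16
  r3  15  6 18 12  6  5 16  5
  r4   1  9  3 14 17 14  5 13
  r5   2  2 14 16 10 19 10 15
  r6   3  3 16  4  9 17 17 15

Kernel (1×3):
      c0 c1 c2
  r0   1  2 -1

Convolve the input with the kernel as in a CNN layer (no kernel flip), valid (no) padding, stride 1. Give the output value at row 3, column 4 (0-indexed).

0

The receptive field on the input at this output position is [6 5 16]. Elementwise product with the kernel and sum: 6·1 + 5·2 + 16·-1.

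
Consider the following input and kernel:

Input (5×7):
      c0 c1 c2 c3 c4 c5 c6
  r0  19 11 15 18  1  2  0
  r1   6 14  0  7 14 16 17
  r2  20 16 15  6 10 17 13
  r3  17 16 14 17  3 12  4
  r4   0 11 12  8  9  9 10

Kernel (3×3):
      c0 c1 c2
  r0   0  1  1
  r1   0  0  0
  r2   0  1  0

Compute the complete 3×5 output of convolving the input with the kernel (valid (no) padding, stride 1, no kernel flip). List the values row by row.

Output[0,0]: The receptive field on the input at this output position is [19 11 15 / 6 14 0 / 20 16 15]. Elementwise product with the kernel and sum: 11·1 + 15·1 + 16·1.
Output[0,1]: The receptive field on the input at this output position is [11 15 18 / 14 0 7 / 16 15 6]. Elementwise product with the kernel and sum: 15·1 + 18·1 + 15·1.

42 48 25 13 19
30 21 38 33 45
42 33 24 36 39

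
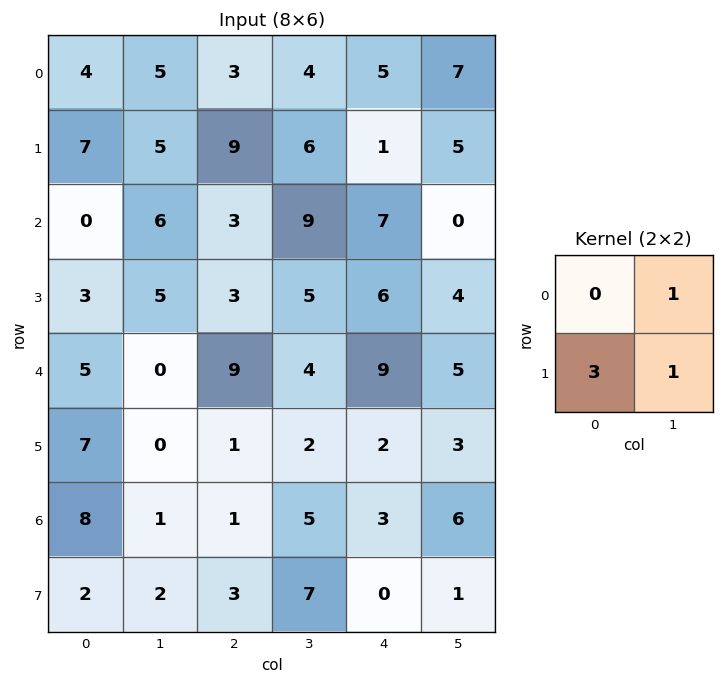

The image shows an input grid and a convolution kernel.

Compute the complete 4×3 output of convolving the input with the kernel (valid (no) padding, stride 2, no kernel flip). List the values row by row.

31 37 15
20 23 22
21 9 14
9 21 7

Output[0,0]: The receptive field on the input at this output position is [4 5 / 7 5]. Elementwise product with the kernel and sum: 5·1 + 7·3 + 5·1.
Output[0,1]: The receptive field on the input at this output position is [3 4 / 9 6]. Elementwise product with the kernel and sum: 4·1 + 9·3 + 6·1.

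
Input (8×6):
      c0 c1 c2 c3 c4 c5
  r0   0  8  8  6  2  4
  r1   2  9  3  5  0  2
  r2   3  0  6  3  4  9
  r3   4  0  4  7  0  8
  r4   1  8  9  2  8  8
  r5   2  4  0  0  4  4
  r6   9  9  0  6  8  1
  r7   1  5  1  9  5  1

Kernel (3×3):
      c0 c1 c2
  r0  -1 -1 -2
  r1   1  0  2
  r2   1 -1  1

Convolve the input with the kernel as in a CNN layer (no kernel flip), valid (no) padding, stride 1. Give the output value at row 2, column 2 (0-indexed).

The receptive field on the input at this output position is [6 3 4 / 4 7 0 / 9 2 8]. Elementwise product with the kernel and sum: 6·-1 + 3·-1 + 4·-2 + 4·1 + 0·2 + 9·1 + 2·-1 + 8·1.

2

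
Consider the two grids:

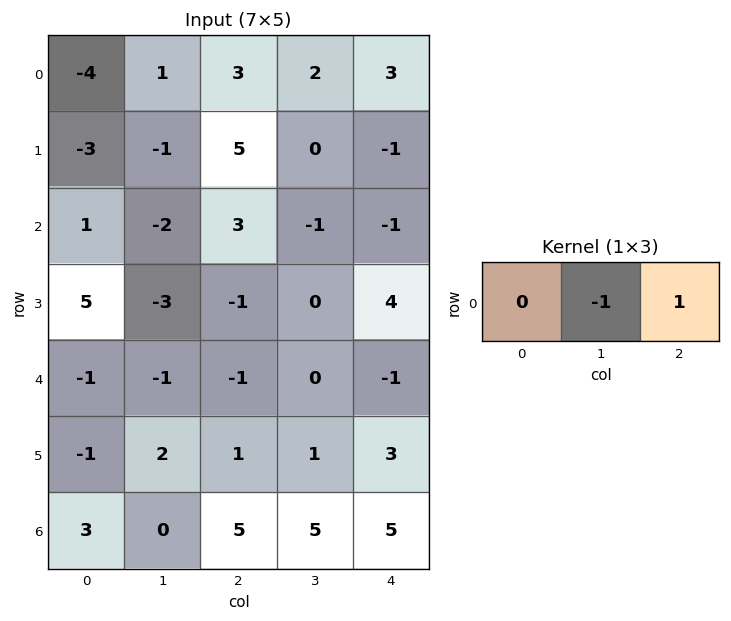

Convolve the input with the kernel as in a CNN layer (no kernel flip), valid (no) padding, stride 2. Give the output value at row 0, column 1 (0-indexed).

1

The receptive field on the input at this output position is [3 2 3]. Elementwise product with the kernel and sum: 2·-1 + 3·1.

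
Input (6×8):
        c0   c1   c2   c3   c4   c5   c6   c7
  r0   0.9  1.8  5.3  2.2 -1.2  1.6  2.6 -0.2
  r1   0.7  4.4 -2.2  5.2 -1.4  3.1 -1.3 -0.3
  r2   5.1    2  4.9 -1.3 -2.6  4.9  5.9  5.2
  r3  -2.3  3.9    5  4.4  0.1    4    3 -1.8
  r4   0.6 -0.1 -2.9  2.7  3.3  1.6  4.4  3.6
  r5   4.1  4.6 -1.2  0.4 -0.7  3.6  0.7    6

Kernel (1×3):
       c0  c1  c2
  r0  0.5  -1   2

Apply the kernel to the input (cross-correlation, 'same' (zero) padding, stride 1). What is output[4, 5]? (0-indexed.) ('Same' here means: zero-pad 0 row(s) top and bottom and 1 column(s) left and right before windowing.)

The receptive field on the zero-padded input at this output position is [3.3 1.6 4.4]. Elementwise product with the kernel and sum: 3.3·0.5 + 1.6·-1 + 4.4·2.

8.85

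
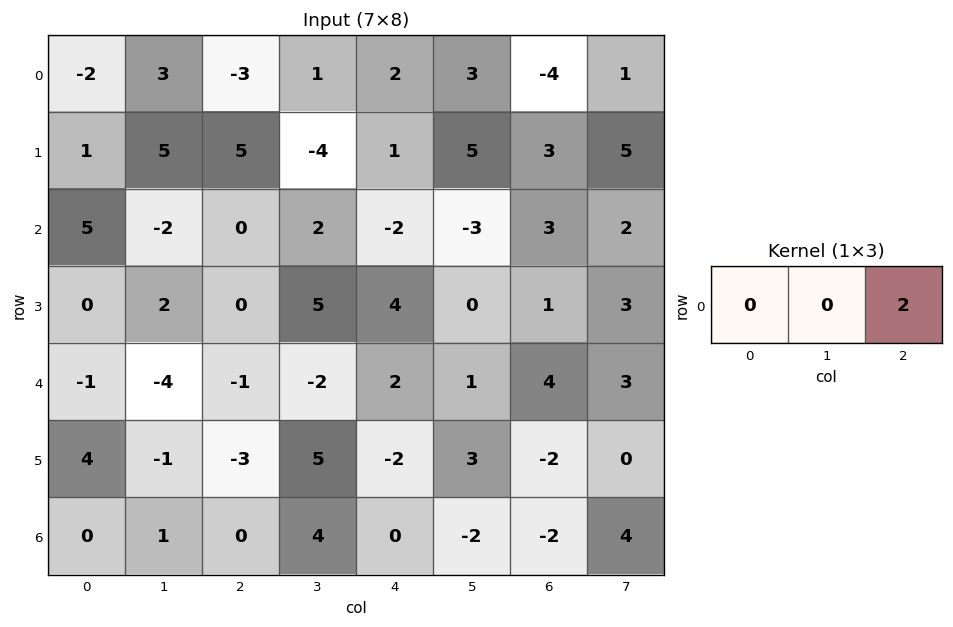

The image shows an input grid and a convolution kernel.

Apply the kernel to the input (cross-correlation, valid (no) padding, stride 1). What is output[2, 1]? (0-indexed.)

4

The receptive field on the input at this output position is [-2 0 2]. Elementwise product with the kernel and sum: 2·2.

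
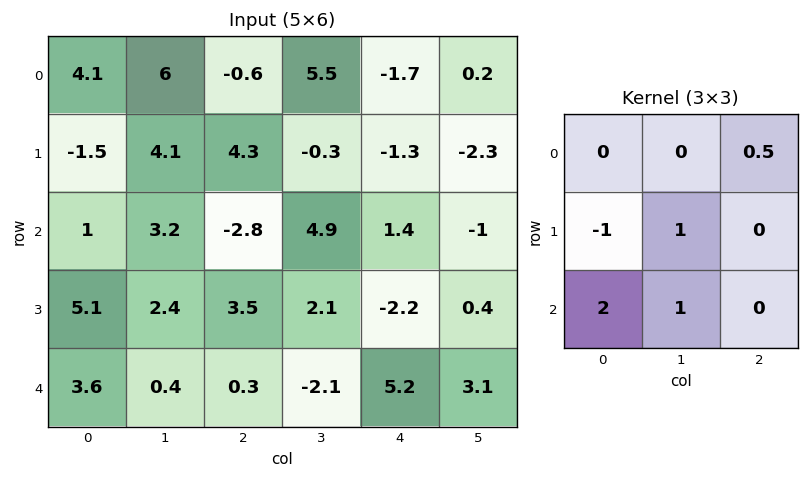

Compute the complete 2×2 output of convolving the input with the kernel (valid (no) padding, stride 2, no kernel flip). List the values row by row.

10.5 -6.15
3.5 -2.2

Output[0,0]: The receptive field on the input at this output position is [4.1 6 -0.6 / -1.5 4.1 4.3 / 1 3.2 -2.8]. Elementwise product with the kernel and sum: -0.6·0.5 + -1.5·-1 + 4.1·1 + 1·2 + 3.2·1.
Output[0,1]: The receptive field on the input at this output position is [-0.6 5.5 -1.7 / 4.3 -0.3 -1.3 / -2.8 4.9 1.4]. Elementwise product with the kernel and sum: -1.7·0.5 + 4.3·-1 + -0.3·1 + -2.8·2 + 4.9·1.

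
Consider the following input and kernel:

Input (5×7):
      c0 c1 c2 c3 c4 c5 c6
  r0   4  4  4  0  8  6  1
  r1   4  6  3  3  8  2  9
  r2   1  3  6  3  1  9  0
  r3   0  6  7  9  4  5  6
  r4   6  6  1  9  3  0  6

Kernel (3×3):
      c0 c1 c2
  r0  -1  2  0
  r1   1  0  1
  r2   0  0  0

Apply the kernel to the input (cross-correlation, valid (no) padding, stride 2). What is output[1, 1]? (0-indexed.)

The receptive field on the input at this output position is [6 3 1 / 7 9 4 / 1 9 3]. Elementwise product with the kernel and sum: 6·-1 + 3·2 + 7·1 + 4·1.

11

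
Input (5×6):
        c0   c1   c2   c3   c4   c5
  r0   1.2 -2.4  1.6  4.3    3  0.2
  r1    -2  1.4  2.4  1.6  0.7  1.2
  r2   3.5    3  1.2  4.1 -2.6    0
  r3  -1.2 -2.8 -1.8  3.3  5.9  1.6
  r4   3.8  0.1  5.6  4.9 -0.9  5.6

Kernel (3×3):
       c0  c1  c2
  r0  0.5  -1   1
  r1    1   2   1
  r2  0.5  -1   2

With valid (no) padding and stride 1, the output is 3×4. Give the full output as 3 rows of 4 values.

Output[0,0]: The receptive field on the input at this output position is [1.2 -2.4 1.6 / -2 1.4 2.4 / 3.5 3 1.2]. Elementwise product with the kernel and sum: 1.2·0.5 + -2.4·-1 + 1.6·1 + -2·1 + 1.4·2 + 2.4·1 + 3.5·0.5 + 3·-1 + 1.2·2.
Output[0,1]: The receptive field on the input at this output position is [-2.4 1.6 4.3 / 1.4 2.4 1.6 / 3 1.2 4.1]. Elementwise product with the kernel and sum: -2.4·0.5 + 1.6·-1 + 4.3·1 + 1.4·1 + 2.4·2 + 1.6·1 + 3·0.5 + 1.2·-1 + 4.1·2.

8.95 17.8 -2.9 8.2
9.3 16.4 14.7 -0.85
4.35 5.55 0.7 35.9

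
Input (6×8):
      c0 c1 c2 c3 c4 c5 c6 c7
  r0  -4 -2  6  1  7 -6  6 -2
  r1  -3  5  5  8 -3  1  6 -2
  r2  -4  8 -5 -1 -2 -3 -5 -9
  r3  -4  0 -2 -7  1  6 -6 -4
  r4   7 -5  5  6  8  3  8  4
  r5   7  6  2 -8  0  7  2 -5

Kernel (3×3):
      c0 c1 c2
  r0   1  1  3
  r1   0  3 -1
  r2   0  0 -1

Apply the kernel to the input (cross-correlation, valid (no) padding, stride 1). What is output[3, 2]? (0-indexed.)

4

The receptive field on the input at this output position is [-2 -7 1 / 5 6 8 / 2 -8 0]. Elementwise product with the kernel and sum: -2·1 + -7·1 + 1·3 + 6·3 + 8·-1 + 0·-1.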